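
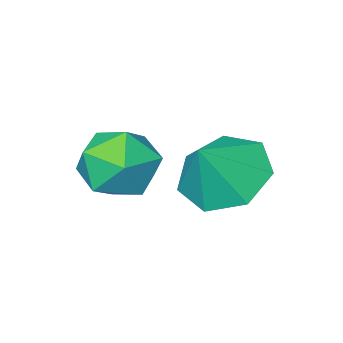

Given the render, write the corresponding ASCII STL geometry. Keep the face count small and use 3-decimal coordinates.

solid 
facet normal -0.598 -0.155 -0.786
outer loop
vertex -0.572 0.464 2.501
vertex -1.324 0.068 3.151
vertex -1.177 1.081 2.84
endloop
endfacet
facet normal 0.729 0.681 0.062
outer loop
vertex -0.572 0.464 2.501
vertex -1.177 1.081 2.84
vertex -0.536 0.272 4.189
endloop
endfacet
facet normal -0.597 -0.155 -0.787
outer loop
vertex -1.177 1.081 2.84
vertex -1.324 0.068 3.151
vertex -1.893 0.936 3.412
endloop
endfacet
facet normal 0.176 0.879 0.443
outer loop
vertex -1.177 1.081 2.84
vertex -1.893 0.936 3.412
vertex -0.536 0.272 4.189
endloop
endfacet
facet normal -0.597 -0.155 -0.787
outer loop
vertex -1.893 0.936 3.412
vertex -1.324 0.068 3.151
vertex -2.181 0.137 3.788
endloop
endfacet
facet normal -0.245 0.484 0.840
outer loop
vertex -1.893 0.936 3.412
vertex -2.181 0.137 3.788
vertex -0.536 0.272 4.189
endloop
endfacet
facet normal -0.597 -0.154 -0.787
outer loop
vertex -2.181 0.137 3.788
vertex -1.324 0.068 3.151
vertex -1.824 -0.714 3.683
endloop
endfacet
facet normal -0.215 -0.208 0.954
outer loop
vertex -2.181 0.137 3.788
vertex -1.824 -0.714 3.683
vertex -0.536 0.272 4.189
endloop
endfacet
facet normal -0.597 -0.154 -0.787
outer loop
vertex -1.824 -0.714 3.683
vertex -1.324 0.068 3.151
vertex -1.091 -0.976 3.178
endloop
endfacet
facet normal 0.241 -0.673 0.699
outer loop
vertex -1.824 -0.714 3.683
vertex -1.091 -0.976 3.178
vertex -0.536 0.272 4.189
endloop
endfacet
facet normal -0.597 -0.154 -0.787
outer loop
vertex -1.091 -0.976 3.178
vertex -1.324 0.068 3.151
vertex -0.533 -0.451 2.652
endloop
endfacet
facet normal 0.782 -0.564 0.267
outer loop
vertex -1.091 -0.976 3.178
vertex -0.533 -0.451 2.652
vertex -0.536 0.272 4.189
endloop
endfacet
facet normal -0.598 -0.155 -0.786
outer loop
vertex -0.533 -0.451 2.652
vertex -1.324 0.068 3.151
vertex -0.572 0.464 2.501
endloop
endfacet
facet normal 0.999 0.040 -0.017
outer loop
vertex -0.533 -0.451 2.652
vertex -0.572 0.464 2.501
vertex -0.536 0.272 4.189
endloop
endfacet
facet normal 0.447 0.352 0.822
outer loop
vertex 0.699 -0.436 3.713
vertex 0.236 -1.118 4.257
vertex 1.119 -1.318 3.862
endloop
endfacet
facet normal 0.858 0.450 0.247
outer loop
vertex 0.699 -0.436 3.713
vertex 1.119 -1.318 3.862
vertex 1.155 -0.897 2.968
endloop
endfacet
facet normal 0.490 0.843 -0.222
outer loop
vertex 0.699 -0.436 3.713
vertex 1.155 -0.897 2.968
vertex 0.294 -0.438 2.811
endloop
endfacet
facet normal -0.148 0.987 0.064
outer loop
vertex 0.699 -0.436 3.713
vertex 0.294 -0.438 2.811
vertex -0.274 -0.575 3.608
endloop
endfacet
facet normal -0.174 0.684 0.709
outer loop
vertex 0.699 -0.436 3.713
vertex -0.274 -0.575 3.608
vertex 0.236 -1.118 4.257
endloop
endfacet
facet normal 0.981 -0.188 -0.049
outer loop
vertex 1.155 -0.897 2.968
vertex 1.119 -1.318 3.862
vertex 0.974 -1.865 3.052
endloop
endfacet
facet normal 0.316 -0.347 0.883
outer loop
vertex 1.119 -1.318 3.862
vertex 0.236 -1.118 4.257
vertex 0.406 -2.002 3.849
endloop
endfacet
facet normal -0.689 0.190 0.700
outer loop
vertex 0.236 -1.118 4.257
vertex -0.274 -0.575 3.608
vertex -0.455 -1.543 3.692
endloop
endfacet
facet normal -0.647 0.681 -0.344
outer loop
vertex -0.274 -0.575 3.608
vertex 0.294 -0.438 2.811
vertex -0.419 -1.122 2.798
endloop
endfacet
facet normal 0.385 0.447 -0.807
outer loop
vertex 0.294 -0.438 2.811
vertex 1.155 -0.897 2.968
vertex 0.464 -1.322 2.403
endloop
endfacet
facet normal 0.148 -0.987 -0.064
outer loop
vertex 0.001 -2.004 2.947
vertex 0.974 -1.865 3.052
vertex 0.406 -2.002 3.849
endloop
endfacet
facet normal -0.490 -0.843 0.222
outer loop
vertex 0.001 -2.004 2.947
vertex 0.406 -2.002 3.849
vertex -0.455 -1.543 3.692
endloop
endfacet
facet normal -0.858 -0.450 -0.247
outer loop
vertex 0.001 -2.004 2.947
vertex -0.455 -1.543 3.692
vertex -0.419 -1.122 2.798
endloop
endfacet
facet normal -0.447 -0.352 -0.822
outer loop
vertex 0.001 -2.004 2.947
vertex -0.419 -1.122 2.798
vertex 0.464 -1.322 2.403
endloop
endfacet
facet normal 0.174 -0.684 -0.709
outer loop
vertex 0.001 -2.004 2.947
vertex 0.464 -1.322 2.403
vertex 0.974 -1.865 3.052
endloop
endfacet
facet normal 0.647 -0.681 0.344
outer loop
vertex 0.406 -2.002 3.849
vertex 0.974 -1.865 3.052
vertex 1.119 -1.318 3.862
endloop
endfacet
facet normal -0.385 -0.447 0.807
outer loop
vertex -0.455 -1.543 3.692
vertex 0.406 -2.002 3.849
vertex 0.236 -1.118 4.257
endloop
endfacet
facet normal -0.981 0.188 0.049
outer loop
vertex -0.419 -1.122 2.798
vertex -0.455 -1.543 3.692
vertex -0.274 -0.575 3.608
endloop
endfacet
facet normal -0.316 0.347 -0.883
outer loop
vertex 0.464 -1.322 2.403
vertex -0.419 -1.122 2.798
vertex 0.294 -0.438 2.811
endloop
endfacet
facet normal 0.689 -0.190 -0.700
outer loop
vertex 0.974 -1.865 3.052
vertex 0.464 -1.322 2.403
vertex 1.155 -0.897 2.968
endloop
endfacet

endsolid


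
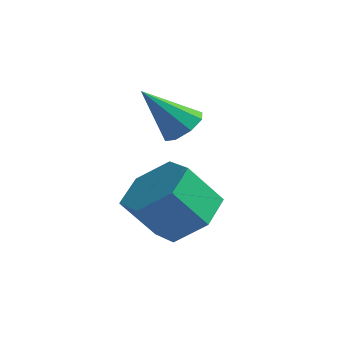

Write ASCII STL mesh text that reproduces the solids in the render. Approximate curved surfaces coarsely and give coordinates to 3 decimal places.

solid 
facet normal 0.567 0.313 -0.761
outer loop
vertex 0.207 1.117 -1.364
vertex -0.236 1.127 -1.69
vertex 0.011 1.489 -1.357
endloop
endfacet
facet normal 0.444 0.217 0.869
outer loop
vertex 0.207 1.117 -1.364
vertex 0.011 1.489 -1.357
vertex -1.024 0.693 -0.63
endloop
endfacet
facet normal 0.569 0.311 -0.761
outer loop
vertex 0.011 1.489 -1.357
vertex -0.236 1.127 -1.69
vertex -0.329 1.649 -1.546
endloop
endfacet
facet normal -0.055 0.711 0.701
outer loop
vertex 0.011 1.489 -1.357
vertex -0.329 1.649 -1.546
vertex -1.024 0.693 -0.63
endloop
endfacet
facet normal 0.567 0.311 -0.763
outer loop
vertex -0.329 1.649 -1.546
vertex -0.236 1.127 -1.69
vertex -0.615 1.503 -1.818
endloop
endfacet
facet normal -0.632 0.724 0.276
outer loop
vertex -0.329 1.649 -1.546
vertex -0.615 1.503 -1.818
vertex -1.024 0.693 -0.63
endloop
endfacet
facet normal 0.567 0.311 -0.763
outer loop
vertex -0.615 1.503 -1.818
vertex -0.236 1.127 -1.69
vertex -0.679 1.137 -2.015
endloop
endfacet
facet normal -0.955 0.252 -0.157
outer loop
vertex -0.615 1.503 -1.818
vertex -0.679 1.137 -2.015
vertex -1.024 0.693 -0.63
endloop
endfacet
facet normal 0.566 0.314 -0.762
outer loop
vertex -0.679 1.137 -2.015
vertex -0.236 1.127 -1.69
vertex -0.482 0.765 -2.022
endloop
endfacet
facet normal -0.832 -0.434 -0.346
outer loop
vertex -0.679 1.137 -2.015
vertex -0.482 0.765 -2.022
vertex -1.024 0.693 -0.63
endloop
endfacet
facet normal 0.569 0.312 -0.761
outer loop
vertex -0.482 0.765 -2.022
vertex -0.236 1.127 -1.69
vertex -0.142 0.604 -1.834
endloop
endfacet
facet normal -0.338 -0.924 -0.179
outer loop
vertex -0.482 0.765 -2.022
vertex -0.142 0.604 -1.834
vertex -1.024 0.693 -0.63
endloop
endfacet
facet normal 0.568 0.312 -0.762
outer loop
vertex -0.142 0.604 -1.834
vertex -0.236 1.127 -1.69
vertex 0.144 0.75 -1.561
endloop
endfacet
facet normal 0.243 -0.938 0.247
outer loop
vertex -0.142 0.604 -1.834
vertex 0.144 0.75 -1.561
vertex -1.024 0.693 -0.63
endloop
endfacet
facet normal 0.568 0.312 -0.762
outer loop
vertex 0.144 0.75 -1.561
vertex -0.236 1.127 -1.69
vertex 0.207 1.117 -1.364
endloop
endfacet
facet normal 0.566 -0.463 0.682
outer loop
vertex 0.144 0.75 -1.561
vertex 0.207 1.117 -1.364
vertex -1.024 0.693 -0.63
endloop
endfacet
facet normal 0.481 0.369 -0.795
outer loop
vertex 1.516 -1.042 -3.147
vertex 0.821 -0.557 -3.342
vertex 1.44 -0.239 -2.82
endloop
endfacet
facet normal 0.873 -0.111 0.475
outer loop
vertex 1.516 -1.042 -3.147
vertex 1.44 -0.239 -2.82
vertex 0.935 -1.488 -2.183
endloop
endfacet
facet normal 0.873 -0.110 0.475
outer loop
vertex 0.935 -1.488 -2.183
vertex 1.44 -0.239 -2.82
vertex 0.859 -0.685 -1.857
endloop
endfacet
facet normal -0.480 -0.369 0.796
outer loop
vertex 0.935 -1.488 -2.183
vertex 0.859 -0.685 -1.857
vertex 0.239 -1.003 -2.378
endloop
endfacet
facet normal 0.481 0.369 -0.795
outer loop
vertex 1.44 -0.239 -2.82
vertex 0.821 -0.557 -3.342
vertex 0.745 0.246 -3.015
endloop
endfacet
facet normal 0.361 0.744 0.562
outer loop
vertex 1.44 -0.239 -2.82
vertex 0.745 0.246 -3.015
vertex 0.859 -0.685 -1.857
endloop
endfacet
facet normal 0.361 0.744 0.562
outer loop
vertex 0.859 -0.685 -1.857
vertex 0.745 0.246 -3.015
vertex 0.164 -0.2 -2.052
endloop
endfacet
facet normal -0.480 -0.368 0.796
outer loop
vertex 0.859 -0.685 -1.857
vertex 0.164 -0.2 -2.052
vertex 0.239 -1.003 -2.378
endloop
endfacet
facet normal 0.480 0.369 -0.796
outer loop
vertex 0.745 0.246 -3.015
vertex 0.821 -0.557 -3.342
vertex 0.125 -0.072 -3.537
endloop
endfacet
facet normal -0.512 0.855 0.087
outer loop
vertex 0.745 0.246 -3.015
vertex 0.125 -0.072 -3.537
vertex 0.164 -0.2 -2.052
endloop
endfacet
facet normal -0.512 0.855 0.087
outer loop
vertex 0.164 -0.2 -2.052
vertex 0.125 -0.072 -3.537
vertex -0.456 -0.518 -2.573
endloop
endfacet
facet normal -0.480 -0.368 0.796
outer loop
vertex 0.164 -0.2 -2.052
vertex -0.456 -0.518 -2.573
vertex 0.239 -1.003 -2.378
endloop
endfacet
facet normal 0.480 0.369 -0.796
outer loop
vertex 0.125 -0.072 -3.537
vertex 0.821 -0.557 -3.342
vertex 0.201 -0.875 -3.863
endloop
endfacet
facet normal -0.873 0.110 -0.475
outer loop
vertex 0.125 -0.072 -3.537
vertex 0.201 -0.875 -3.863
vertex -0.456 -0.518 -2.573
endloop
endfacet
facet normal -0.873 0.111 -0.475
outer loop
vertex -0.456 -0.518 -2.573
vertex 0.201 -0.875 -3.863
vertex -0.38 -1.321 -2.9
endloop
endfacet
facet normal -0.481 -0.369 0.795
outer loop
vertex -0.456 -0.518 -2.573
vertex -0.38 -1.321 -2.9
vertex 0.239 -1.003 -2.378
endloop
endfacet
facet normal 0.480 0.368 -0.796
outer loop
vertex 0.201 -0.875 -3.863
vertex 0.821 -0.557 -3.342
vertex 0.896 -1.36 -3.668
endloop
endfacet
facet normal -0.361 -0.744 -0.562
outer loop
vertex 0.201 -0.875 -3.863
vertex 0.896 -1.36 -3.668
vertex -0.38 -1.321 -2.9
endloop
endfacet
facet normal -0.361 -0.744 -0.562
outer loop
vertex -0.38 -1.321 -2.9
vertex 0.896 -1.36 -3.668
vertex 0.315 -1.806 -2.705
endloop
endfacet
facet normal -0.481 -0.369 0.795
outer loop
vertex -0.38 -1.321 -2.9
vertex 0.315 -1.806 -2.705
vertex 0.239 -1.003 -2.378
endloop
endfacet
facet normal 0.480 0.368 -0.796
outer loop
vertex 0.896 -1.36 -3.668
vertex 0.821 -0.557 -3.342
vertex 1.516 -1.042 -3.147
endloop
endfacet
facet normal 0.512 -0.855 -0.087
outer loop
vertex 0.896 -1.36 -3.668
vertex 1.516 -1.042 -3.147
vertex 0.315 -1.806 -2.705
endloop
endfacet
facet normal 0.512 -0.855 -0.087
outer loop
vertex 0.315 -1.806 -2.705
vertex 1.516 -1.042 -3.147
vertex 0.935 -1.488 -2.183
endloop
endfacet
facet normal -0.480 -0.369 0.796
outer loop
vertex 0.315 -1.806 -2.705
vertex 0.935 -1.488 -2.183
vertex 0.239 -1.003 -2.378
endloop
endfacet

endsolid


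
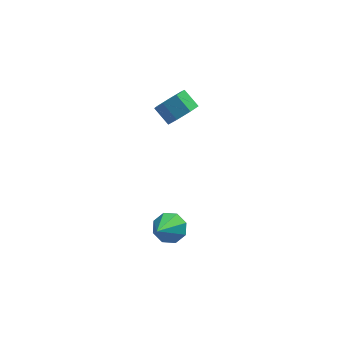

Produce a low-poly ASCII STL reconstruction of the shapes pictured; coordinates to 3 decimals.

solid 
facet normal 0.576 -0.542 -0.612
outer loop
vertex -1.647 2.96 0.967
vertex -2.325 2.783 0.486
vertex -1.783 3.435 0.419
endloop
endfacet
facet normal 0.796 0.541 0.271
outer loop
vertex -1.647 2.96 0.967
vertex -1.783 3.435 0.419
vertex -2.258 3.534 1.616
endloop
endfacet
facet normal 0.796 0.541 0.271
outer loop
vertex -2.258 3.534 1.616
vertex -1.783 3.435 0.419
vertex -2.394 4.009 1.068
endloop
endfacet
facet normal -0.577 0.541 0.612
outer loop
vertex -2.258 3.534 1.616
vertex -2.394 4.009 1.068
vertex -2.935 3.357 1.134
endloop
endfacet
facet normal 0.577 -0.542 -0.611
outer loop
vertex -1.783 3.435 0.419
vertex -2.325 2.783 0.486
vertex -2.327 3.418 -0.079
endloop
endfacet
facet normal 0.351 0.840 -0.413
outer loop
vertex -1.783 3.435 0.419
vertex -2.327 3.418 -0.079
vertex -2.394 4.009 1.068
endloop
endfacet
facet normal 0.351 0.840 -0.413
outer loop
vertex -2.394 4.009 1.068
vertex -2.327 3.418 -0.079
vertex -2.938 3.992 0.57
endloop
endfacet
facet normal -0.577 0.541 0.612
outer loop
vertex -2.394 4.009 1.068
vertex -2.938 3.992 0.57
vertex -2.935 3.357 1.134
endloop
endfacet
facet normal 0.577 -0.542 -0.611
outer loop
vertex -2.327 3.418 -0.079
vertex -2.325 2.783 0.486
vertex -2.869 2.923 -0.152
endloop
endfacet
facet normal -0.357 0.507 -0.785
outer loop
vertex -2.327 3.418 -0.079
vertex -2.869 2.923 -0.152
vertex -2.938 3.992 0.57
endloop
endfacet
facet normal -0.356 0.507 -0.785
outer loop
vertex -2.938 3.992 0.57
vertex -2.869 2.923 -0.152
vertex -3.48 3.498 0.497
endloop
endfacet
facet normal -0.576 0.541 0.613
outer loop
vertex -2.938 3.992 0.57
vertex -3.48 3.498 0.497
vertex -2.935 3.357 1.134
endloop
endfacet
facet normal 0.577 -0.542 -0.611
outer loop
vertex -2.869 2.923 -0.152
vertex -2.325 2.783 0.486
vertex -3.001 2.323 0.256
endloop
endfacet
facet normal -0.798 -0.209 -0.566
outer loop
vertex -2.869 2.923 -0.152
vertex -3.001 2.323 0.256
vertex -3.48 3.498 0.497
endloop
endfacet
facet normal -0.797 -0.209 -0.567
outer loop
vertex -3.48 3.498 0.497
vertex -3.001 2.323 0.256
vertex -3.612 2.897 0.904
endloop
endfacet
facet normal -0.576 0.541 0.613
outer loop
vertex -3.48 3.498 0.497
vertex -3.612 2.897 0.904
vertex -2.935 3.357 1.134
endloop
endfacet
facet normal 0.577 -0.541 -0.612
outer loop
vertex -3.001 2.323 0.256
vertex -2.325 2.783 0.486
vertex -2.624 2.069 0.836
endloop
endfacet
facet normal -0.637 -0.767 0.078
outer loop
vertex -3.001 2.323 0.256
vertex -2.624 2.069 0.836
vertex -3.612 2.897 0.904
endloop
endfacet
facet normal -0.637 -0.767 0.078
outer loop
vertex -3.612 2.897 0.904
vertex -2.624 2.069 0.836
vertex -3.235 2.643 1.485
endloop
endfacet
facet normal -0.576 0.543 0.611
outer loop
vertex -3.612 2.897 0.904
vertex -3.235 2.643 1.485
vertex -2.935 3.357 1.134
endloop
endfacet
facet normal 0.576 -0.541 -0.612
outer loop
vertex -2.624 2.069 0.836
vertex -2.325 2.783 0.486
vertex -2.021 2.352 1.153
endloop
endfacet
facet normal 0.002 -0.748 0.664
outer loop
vertex -2.624 2.069 0.836
vertex -2.021 2.352 1.153
vertex -3.235 2.643 1.485
endloop
endfacet
facet normal 0.003 -0.747 0.664
outer loop
vertex -3.235 2.643 1.485
vertex -2.021 2.352 1.153
vertex -2.632 2.926 1.801
endloop
endfacet
facet normal -0.575 0.543 0.612
outer loop
vertex -3.235 2.643 1.485
vertex -2.632 2.926 1.801
vertex -2.935 3.357 1.134
endloop
endfacet
facet normal 0.576 -0.542 -0.612
outer loop
vertex -2.021 2.352 1.153
vertex -2.325 2.783 0.486
vertex -1.647 2.96 0.967
endloop
endfacet
facet normal 0.641 -0.165 0.750
outer loop
vertex -2.021 2.352 1.153
vertex -1.647 2.96 0.967
vertex -2.632 2.926 1.801
endloop
endfacet
facet normal 0.641 -0.166 0.750
outer loop
vertex -2.632 2.926 1.801
vertex -1.647 2.96 0.967
vertex -2.258 3.534 1.616
endloop
endfacet
facet normal -0.577 0.541 0.612
outer loop
vertex -2.632 2.926 1.801
vertex -2.258 3.534 1.616
vertex -2.935 3.357 1.134
endloop
endfacet
facet normal 0.290 0.710 -0.642
outer loop
vertex -2.287 -1.946 -2.649
vertex -3.01 -1.96 -2.991
vertex -2.677 -1.552 -2.389
endloop
endfacet
facet normal 0.564 0.014 0.826
outer loop
vertex -2.287 -1.946 -2.649
vertex -2.677 -1.552 -2.389
vertex -3.57 -3.34 -1.749
endloop
endfacet
facet normal 0.288 0.711 -0.641
outer loop
vertex -2.677 -1.552 -2.389
vertex -3.01 -1.96 -2.991
vertex -3.262 -1.398 -2.481
endloop
endfacet
facet normal -0.052 0.359 0.932
outer loop
vertex -2.677 -1.552 -2.389
vertex -3.262 -1.398 -2.481
vertex -3.57 -3.34 -1.749
endloop
endfacet
facet normal 0.289 0.711 -0.641
outer loop
vertex -3.262 -1.398 -2.481
vertex -3.01 -1.96 -2.991
vertex -3.7 -1.573 -2.873
endloop
endfacet
facet normal -0.699 0.347 0.626
outer loop
vertex -3.262 -1.398 -2.481
vertex -3.7 -1.573 -2.873
vertex -3.57 -3.34 -1.749
endloop
endfacet
facet normal 0.290 0.712 -0.640
outer loop
vertex -3.7 -1.573 -2.873
vertex -3.01 -1.96 -2.991
vertex -3.733 -1.974 -3.334
endloop
endfacet
facet normal -0.996 -0.018 0.087
outer loop
vertex -3.7 -1.573 -2.873
vertex -3.733 -1.974 -3.334
vertex -3.57 -3.34 -1.749
endloop
endfacet
facet normal 0.290 0.711 -0.641
outer loop
vertex -3.733 -1.974 -3.334
vertex -3.01 -1.96 -2.991
vertex -3.342 -2.368 -3.594
endloop
endfacet
facet normal -0.770 -0.520 -0.369
outer loop
vertex -3.733 -1.974 -3.334
vertex -3.342 -2.368 -3.594
vertex -3.57 -3.34 -1.749
endloop
endfacet
facet normal 0.288 0.712 -0.640
outer loop
vertex -3.342 -2.368 -3.594
vertex -3.01 -1.96 -2.991
vertex -2.757 -2.522 -3.502
endloop
endfacet
facet normal -0.153 -0.866 -0.475
outer loop
vertex -3.342 -2.368 -3.594
vertex -2.757 -2.522 -3.502
vertex -3.57 -3.34 -1.749
endloop
endfacet
facet normal 0.289 0.712 -0.640
outer loop
vertex -2.757 -2.522 -3.502
vertex -3.01 -1.96 -2.991
vertex -2.32 -2.347 -3.11
endloop
endfacet
facet normal 0.493 -0.853 -0.169
outer loop
vertex -2.757 -2.522 -3.502
vertex -2.32 -2.347 -3.11
vertex -3.57 -3.34 -1.749
endloop
endfacet
facet normal 0.289 0.712 -0.640
outer loop
vertex -2.32 -2.347 -3.11
vertex -3.01 -1.96 -2.991
vertex -2.287 -1.946 -2.649
endloop
endfacet
facet normal 0.790 -0.489 0.369
outer loop
vertex -2.32 -2.347 -3.11
vertex -2.287 -1.946 -2.649
vertex -3.57 -3.34 -1.749
endloop
endfacet

endsolid


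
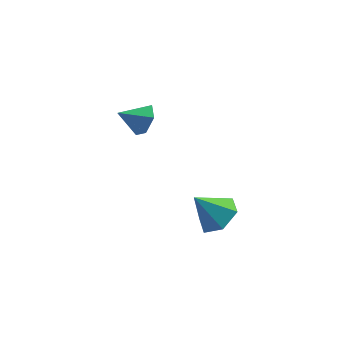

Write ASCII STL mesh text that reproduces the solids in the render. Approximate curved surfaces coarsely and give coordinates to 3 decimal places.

solid 
facet normal 0.837 0.190 -0.513
outer loop
vertex -1.826 -0.022 -1.765
vertex -2.186 0.331 -2.222
vertex -1.925 0.646 -1.679
endloop
endfacet
facet normal 0.055 -0.120 0.991
outer loop
vertex -1.826 -0.022 -1.765
vertex -1.925 0.646 -1.679
vertex -3.074 0.129 -1.678
endloop
endfacet
facet normal 0.837 0.190 -0.513
outer loop
vertex -1.925 0.646 -1.679
vertex -2.186 0.331 -2.222
vertex -2.285 0.998 -2.136
endloop
endfacet
facet normal -0.286 0.637 0.716
outer loop
vertex -1.925 0.646 -1.679
vertex -2.285 0.998 -2.136
vertex -3.074 0.129 -1.678
endloop
endfacet
facet normal 0.837 0.190 -0.513
outer loop
vertex -2.285 0.998 -2.136
vertex -2.186 0.331 -2.222
vertex -2.546 0.683 -2.679
endloop
endfacet
facet normal -0.747 0.664 -0.026
outer loop
vertex -2.285 0.998 -2.136
vertex -2.546 0.683 -2.679
vertex -3.074 0.129 -1.678
endloop
endfacet
facet normal 0.837 0.190 -0.513
outer loop
vertex -2.546 0.683 -2.679
vertex -2.186 0.331 -2.222
vertex -2.447 0.016 -2.765
endloop
endfacet
facet normal -0.867 -0.065 -0.494
outer loop
vertex -2.546 0.683 -2.679
vertex -2.447 0.016 -2.765
vertex -3.074 0.129 -1.678
endloop
endfacet
facet normal 0.838 0.189 -0.512
outer loop
vertex -2.447 0.016 -2.765
vertex -2.186 0.331 -2.222
vertex -2.088 -0.337 -2.308
endloop
endfacet
facet normal -0.528 -0.821 -0.219
outer loop
vertex -2.447 0.016 -2.765
vertex -2.088 -0.337 -2.308
vertex -3.074 0.129 -1.678
endloop
endfacet
facet normal 0.837 0.189 -0.513
outer loop
vertex -2.088 -0.337 -2.308
vertex -2.186 0.331 -2.222
vertex -1.826 -0.022 -1.765
endloop
endfacet
facet normal -0.066 -0.849 0.524
outer loop
vertex -2.088 -0.337 -2.308
vertex -1.826 -0.022 -1.765
vertex -3.074 0.129 -1.678
endloop
endfacet
facet normal 0.617 0.047 -0.786
outer loop
vertex 0.882 -3.253 -2.988
vertex 0.428 -3.8 -3.377
vertex 0.267 -3.01 -3.456
endloop
endfacet
facet normal -0.111 0.815 0.569
outer loop
vertex 0.882 -3.253 -2.988
vertex 0.267 -3.01 -3.456
vertex -0.368 -3.86 -2.363
endloop
endfacet
facet normal 0.617 0.047 -0.786
outer loop
vertex 0.267 -3.01 -3.456
vertex 0.428 -3.8 -3.377
vertex -0.187 -3.557 -3.845
endloop
endfacet
facet normal -0.780 0.625 0.032
outer loop
vertex 0.267 -3.01 -3.456
vertex -0.187 -3.557 -3.845
vertex -0.368 -3.86 -2.363
endloop
endfacet
facet normal 0.617 0.047 -0.786
outer loop
vertex -0.187 -3.557 -3.845
vertex 0.428 -3.8 -3.377
vertex -0.026 -4.346 -3.766
endloop
endfacet
facet normal -0.964 -0.213 -0.161
outer loop
vertex -0.187 -3.557 -3.845
vertex -0.026 -4.346 -3.766
vertex -0.368 -3.86 -2.363
endloop
endfacet
facet normal 0.617 0.046 -0.785
outer loop
vertex -0.026 -4.346 -3.766
vertex 0.428 -3.8 -3.377
vertex 0.589 -4.59 -3.297
endloop
endfacet
facet normal -0.479 -0.859 0.181
outer loop
vertex -0.026 -4.346 -3.766
vertex 0.589 -4.59 -3.297
vertex -0.368 -3.86 -2.363
endloop
endfacet
facet normal 0.617 0.046 -0.785
outer loop
vertex 0.589 -4.59 -3.297
vertex 0.428 -3.8 -3.377
vertex 1.043 -4.043 -2.908
endloop
endfacet
facet normal 0.191 -0.669 0.718
outer loop
vertex 0.589 -4.59 -3.297
vertex 1.043 -4.043 -2.908
vertex -0.368 -3.86 -2.363
endloop
endfacet
facet normal 0.617 0.046 -0.785
outer loop
vertex 1.043 -4.043 -2.908
vertex 0.428 -3.8 -3.377
vertex 0.882 -3.253 -2.988
endloop
endfacet
facet normal 0.374 0.169 0.912
outer loop
vertex 1.043 -4.043 -2.908
vertex 0.882 -3.253 -2.988
vertex -0.368 -3.86 -2.363
endloop
endfacet

endsolid


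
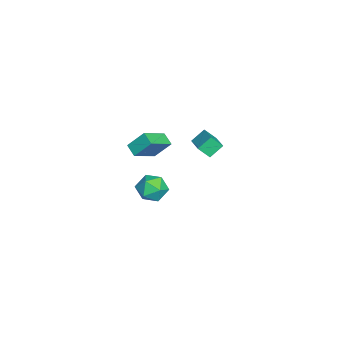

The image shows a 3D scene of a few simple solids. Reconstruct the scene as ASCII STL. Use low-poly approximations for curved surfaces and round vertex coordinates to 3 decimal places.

solid 
facet normal -0.721 -0.532 0.444
outer loop
vertex 4.011 -1.263 3.399
vertex 3.981 -0.362 4.43
vertex 2.793 -0.325 2.543
endloop
endfacet
facet normal 0.022 -0.658 -0.753
outer loop
vertex 3.399 0.122 2.17
vertex 4.011 -1.263 3.399
vertex 2.793 -0.325 2.543
endloop
endfacet
facet normal -0.722 -0.531 0.444
outer loop
vertex 2.793 -0.325 2.543
vertex 3.981 -0.362 4.43
vertex 2.763 0.577 3.574
endloop
endfacet
facet normal -0.692 0.533 -0.486
outer loop
vertex 2.763 0.577 3.574
vertex 3.399 0.122 2.17
vertex 2.793 -0.325 2.543
endloop
endfacet
facet normal 0.692 -0.533 0.486
outer loop
vertex 4.011 -1.263 3.399
vertex 4.587 0.085 4.057
vertex 3.981 -0.362 4.43
endloop
endfacet
facet normal 0.021 -0.658 -0.752
outer loop
vertex 4.617 -0.817 3.026
vertex 4.011 -1.263 3.399
vertex 3.399 0.122 2.17
endloop
endfacet
facet normal 0.692 -0.533 0.487
outer loop
vertex 4.617 -0.817 3.026
vertex 4.587 0.085 4.057
vertex 4.011 -1.263 3.399
endloop
endfacet
facet normal -0.022 0.658 0.753
outer loop
vertex 3.981 -0.362 4.43
vertex 4.587 0.085 4.057
vertex 2.763 0.577 3.574
endloop
endfacet
facet normal -0.692 0.533 -0.486
outer loop
vertex 3.369 1.023 3.201
vertex 3.399 0.122 2.17
vertex 2.763 0.577 3.574
endloop
endfacet
facet normal -0.022 0.658 0.752
outer loop
vertex 2.763 0.577 3.574
vertex 4.587 0.085 4.057
vertex 3.369 1.023 3.201
endloop
endfacet
facet normal 0.722 0.532 -0.444
outer loop
vertex 3.369 1.023 3.201
vertex 4.617 -0.817 3.026
vertex 3.399 0.122 2.17
endloop
endfacet
facet normal 0.721 0.532 -0.444
outer loop
vertex 4.587 0.085 4.057
vertex 4.617 -0.817 3.026
vertex 3.369 1.023 3.201
endloop
endfacet
facet normal -0.419 0.642 0.642
outer loop
vertex 0.488 2.521 2.383
vertex 1.849 3.006 2.787
vertex 0.455 3.182 1.701
endloop
endfacet
facet normal -0.907 -0.323 -0.269
outer loop
vertex 0.891 2.514 1.033
vertex 0.488 2.521 2.383
vertex 0.455 3.182 1.701
endloop
endfacet
facet normal -0.419 0.642 0.642
outer loop
vertex 0.455 3.182 1.701
vertex 1.849 3.006 2.787
vertex 1.816 3.667 2.105
endloop
endfacet
facet normal -0.035 0.695 -0.718
outer loop
vertex 1.816 3.667 2.105
vertex 0.891 2.514 1.033
vertex 0.455 3.182 1.701
endloop
endfacet
facet normal 0.035 -0.695 0.718
outer loop
vertex 0.488 2.521 2.383
vertex 2.285 2.338 2.119
vertex 1.849 3.006 2.787
endloop
endfacet
facet normal -0.907 -0.323 -0.269
outer loop
vertex 0.924 1.853 1.715
vertex 0.488 2.521 2.383
vertex 0.891 2.514 1.033
endloop
endfacet
facet normal 0.035 -0.695 0.718
outer loop
vertex 0.924 1.853 1.715
vertex 2.285 2.338 2.119
vertex 0.488 2.521 2.383
endloop
endfacet
facet normal 0.907 0.323 0.269
outer loop
vertex 1.849 3.006 2.787
vertex 2.285 2.338 2.119
vertex 1.816 3.667 2.105
endloop
endfacet
facet normal -0.035 0.695 -0.718
outer loop
vertex 2.252 2.999 1.437
vertex 0.891 2.514 1.033
vertex 1.816 3.667 2.105
endloop
endfacet
facet normal 0.907 0.323 0.269
outer loop
vertex 1.816 3.667 2.105
vertex 2.285 2.338 2.119
vertex 2.252 2.999 1.437
endloop
endfacet
facet normal 0.419 -0.642 -0.642
outer loop
vertex 2.252 2.999 1.437
vertex 0.924 1.853 1.715
vertex 0.891 2.514 1.033
endloop
endfacet
facet normal 0.419 -0.642 -0.642
outer loop
vertex 2.285 2.338 2.119
vertex 0.924 1.853 1.715
vertex 2.252 2.999 1.437
endloop
endfacet
facet normal 0.166 0.870 0.465
outer loop
vertex -0.99 0.42 -4.042
vertex -1.154 -0.04 -3.123
vertex -0.195 -0.008 -3.525
endloop
endfacet
facet normal 0.539 0.830 -0.141
outer loop
vertex -0.99 0.42 -4.042
vertex -0.195 -0.008 -3.525
vertex -0.273 -0.133 -4.556
endloop
endfacet
facet normal 0.079 0.732 -0.677
outer loop
vertex -0.99 0.42 -4.042
vertex -0.273 -0.133 -4.556
vertex -1.281 -0.242 -4.791
endloop
endfacet
facet normal -0.579 0.709 -0.402
outer loop
vertex -0.99 0.42 -4.042
vertex -1.281 -0.242 -4.791
vertex -1.826 -0.185 -3.906
endloop
endfacet
facet normal -0.526 0.795 0.304
outer loop
vertex -0.99 0.42 -4.042
vertex -1.826 -0.185 -3.906
vertex -1.154 -0.04 -3.123
endloop
endfacet
facet normal 0.961 0.256 -0.104
outer loop
vertex -0.273 -0.133 -4.556
vertex -0.195 -0.008 -3.525
vertex 0.006 -0.935 -3.954
endloop
endfacet
facet normal 0.357 0.319 0.878
outer loop
vertex -0.195 -0.008 -3.525
vertex -1.154 -0.04 -3.123
vertex -0.539 -0.878 -3.069
endloop
endfacet
facet normal -0.762 0.198 0.617
outer loop
vertex -1.154 -0.04 -3.123
vertex -1.826 -0.185 -3.906
vertex -1.547 -0.987 -3.304
endloop
endfacet
facet normal -0.848 0.060 -0.526
outer loop
vertex -1.826 -0.185 -3.906
vertex -1.281 -0.242 -4.791
vertex -1.625 -1.112 -4.335
endloop
endfacet
facet normal 0.216 0.096 -0.972
outer loop
vertex -1.281 -0.242 -4.791
vertex -0.273 -0.133 -4.556
vertex -0.666 -1.08 -4.737
endloop
endfacet
facet normal 0.579 -0.709 0.402
outer loop
vertex -0.83 -1.54 -3.818
vertex 0.006 -0.935 -3.954
vertex -0.539 -0.878 -3.069
endloop
endfacet
facet normal -0.079 -0.732 0.677
outer loop
vertex -0.83 -1.54 -3.818
vertex -0.539 -0.878 -3.069
vertex -1.547 -0.987 -3.304
endloop
endfacet
facet normal -0.539 -0.830 0.141
outer loop
vertex -0.83 -1.54 -3.818
vertex -1.547 -0.987 -3.304
vertex -1.625 -1.112 -4.335
endloop
endfacet
facet normal -0.166 -0.870 -0.465
outer loop
vertex -0.83 -1.54 -3.818
vertex -1.625 -1.112 -4.335
vertex -0.666 -1.08 -4.737
endloop
endfacet
facet normal 0.526 -0.795 -0.304
outer loop
vertex -0.83 -1.54 -3.818
vertex -0.666 -1.08 -4.737
vertex 0.006 -0.935 -3.954
endloop
endfacet
facet normal 0.848 -0.060 0.526
outer loop
vertex -0.539 -0.878 -3.069
vertex 0.006 -0.935 -3.954
vertex -0.195 -0.008 -3.525
endloop
endfacet
facet normal -0.216 -0.096 0.972
outer loop
vertex -1.547 -0.987 -3.304
vertex -0.539 -0.878 -3.069
vertex -1.154 -0.04 -3.123
endloop
endfacet
facet normal -0.961 -0.256 0.104
outer loop
vertex -1.625 -1.112 -4.335
vertex -1.547 -0.987 -3.304
vertex -1.826 -0.185 -3.906
endloop
endfacet
facet normal -0.357 -0.319 -0.878
outer loop
vertex -0.666 -1.08 -4.737
vertex -1.625 -1.112 -4.335
vertex -1.281 -0.242 -4.791
endloop
endfacet
facet normal 0.762 -0.198 -0.617
outer loop
vertex 0.006 -0.935 -3.954
vertex -0.666 -1.08 -4.737
vertex -0.273 -0.133 -4.556
endloop
endfacet

endsolid


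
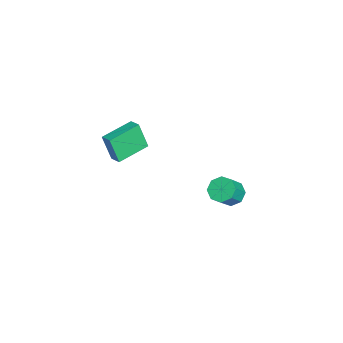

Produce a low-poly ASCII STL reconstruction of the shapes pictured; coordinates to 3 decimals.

solid 
facet normal -0.575 0.346 -0.741
outer loop
vertex -3.31 3.903 -4.772
vertex -3.963 3.259 -4.566
vertex -3.788 4.14 -4.29
endloop
endfacet
facet normal 0.477 0.878 0.041
outer loop
vertex -3.31 3.903 -4.772
vertex -3.788 4.14 -4.29
vertex -2.383 3.344 -3.58
endloop
endfacet
facet normal 0.477 0.878 0.040
outer loop
vertex -2.383 3.344 -3.58
vertex -3.788 4.14 -4.29
vertex -2.861 3.582 -3.097
endloop
endfacet
facet normal 0.575 -0.348 0.740
outer loop
vertex -2.383 3.344 -3.58
vertex -2.861 3.582 -3.097
vertex -3.037 2.701 -3.374
endloop
endfacet
facet normal -0.576 0.346 -0.741
outer loop
vertex -3.788 4.14 -4.29
vertex -3.963 3.259 -4.566
vertex -4.368 3.862 -3.969
endloop
endfacet
facet normal -0.132 0.855 0.502
outer loop
vertex -3.788 4.14 -4.29
vertex -4.368 3.862 -3.969
vertex -2.861 3.582 -3.097
endloop
endfacet
facet normal -0.133 0.854 0.503
outer loop
vertex -2.861 3.582 -3.097
vertex -4.368 3.862 -3.969
vertex -3.442 3.303 -2.777
endloop
endfacet
facet normal 0.575 -0.348 0.741
outer loop
vertex -2.861 3.582 -3.097
vertex -3.442 3.303 -2.777
vertex -3.037 2.701 -3.374
endloop
endfacet
facet normal -0.575 0.347 -0.741
outer loop
vertex -4.368 3.862 -3.969
vertex -3.963 3.259 -4.566
vertex -4.712 3.23 -3.998
endloop
endfacet
facet normal -0.664 0.331 0.671
outer loop
vertex -4.368 3.862 -3.969
vertex -4.712 3.23 -3.998
vertex -3.442 3.303 -2.777
endloop
endfacet
facet normal -0.664 0.330 0.671
outer loop
vertex -3.442 3.303 -2.777
vertex -4.712 3.23 -3.998
vertex -3.785 2.671 -2.806
endloop
endfacet
facet normal 0.576 -0.347 0.740
outer loop
vertex -3.442 3.303 -2.777
vertex -3.785 2.671 -2.806
vertex -3.037 2.701 -3.374
endloop
endfacet
facet normal -0.575 0.348 -0.741
outer loop
vertex -4.712 3.23 -3.998
vertex -3.963 3.259 -4.566
vertex -4.617 2.616 -4.36
endloop
endfacet
facet normal -0.807 -0.388 0.446
outer loop
vertex -4.712 3.23 -3.998
vertex -4.617 2.616 -4.36
vertex -3.785 2.671 -2.806
endloop
endfacet
facet normal -0.807 -0.388 0.446
outer loop
vertex -3.785 2.671 -2.806
vertex -4.617 2.616 -4.36
vertex -3.69 2.057 -3.168
endloop
endfacet
facet normal 0.576 -0.347 0.740
outer loop
vertex -3.785 2.671 -2.806
vertex -3.69 2.057 -3.168
vertex -3.037 2.701 -3.374
endloop
endfacet
facet normal -0.575 0.348 -0.740
outer loop
vertex -4.617 2.616 -4.36
vertex -3.963 3.259 -4.566
vertex -4.139 2.378 -4.843
endloop
endfacet
facet normal -0.478 -0.878 -0.040
outer loop
vertex -4.617 2.616 -4.36
vertex -4.139 2.378 -4.843
vertex -3.69 2.057 -3.168
endloop
endfacet
facet normal -0.476 -0.878 -0.041
outer loop
vertex -3.69 2.057 -3.168
vertex -4.139 2.378 -4.843
vertex -3.212 1.82 -3.65
endloop
endfacet
facet normal 0.575 -0.346 0.741
outer loop
vertex -3.69 2.057 -3.168
vertex -3.212 1.82 -3.65
vertex -3.037 2.701 -3.374
endloop
endfacet
facet normal -0.575 0.348 -0.741
outer loop
vertex -4.139 2.378 -4.843
vertex -3.963 3.259 -4.566
vertex -3.558 2.657 -5.163
endloop
endfacet
facet normal 0.133 -0.854 -0.503
outer loop
vertex -4.139 2.378 -4.843
vertex -3.558 2.657 -5.163
vertex -3.212 1.82 -3.65
endloop
endfacet
facet normal 0.131 -0.854 -0.503
outer loop
vertex -3.212 1.82 -3.65
vertex -3.558 2.657 -5.163
vertex -2.632 2.098 -3.971
endloop
endfacet
facet normal 0.576 -0.346 0.741
outer loop
vertex -3.212 1.82 -3.65
vertex -2.632 2.098 -3.971
vertex -3.037 2.701 -3.374
endloop
endfacet
facet normal -0.576 0.347 -0.740
outer loop
vertex -3.558 2.657 -5.163
vertex -3.963 3.259 -4.566
vertex -3.215 3.289 -5.134
endloop
endfacet
facet normal 0.664 -0.330 -0.671
outer loop
vertex -3.558 2.657 -5.163
vertex -3.215 3.289 -5.134
vertex -2.632 2.098 -3.971
endloop
endfacet
facet normal 0.664 -0.330 -0.671
outer loop
vertex -2.632 2.098 -3.971
vertex -3.215 3.289 -5.134
vertex -2.288 2.73 -3.942
endloop
endfacet
facet normal 0.575 -0.347 0.741
outer loop
vertex -2.632 2.098 -3.971
vertex -2.288 2.73 -3.942
vertex -3.037 2.701 -3.374
endloop
endfacet
facet normal -0.576 0.347 -0.740
outer loop
vertex -3.215 3.289 -5.134
vertex -3.963 3.259 -4.566
vertex -3.31 3.903 -4.772
endloop
endfacet
facet normal 0.807 0.388 -0.446
outer loop
vertex -3.215 3.289 -5.134
vertex -3.31 3.903 -4.772
vertex -2.288 2.73 -3.942
endloop
endfacet
facet normal 0.807 0.388 -0.446
outer loop
vertex -2.288 2.73 -3.942
vertex -3.31 3.903 -4.772
vertex -2.383 3.344 -3.58
endloop
endfacet
facet normal 0.575 -0.348 0.741
outer loop
vertex -2.288 2.73 -3.942
vertex -2.383 3.344 -3.58
vertex -3.037 2.701 -3.374
endloop
endfacet
facet normal -0.733 -0.616 -0.290
outer loop
vertex 0.369 -4.011 4.151
vertex -1.044 -2.474 4.456
vertex 0.591 -3.465 2.429
endloop
endfacet
facet normal 0.670 -0.728 -0.145
outer loop
vertex 1.184 -2.966 2.664
vertex 0.369 -4.011 4.151
vertex 0.591 -3.465 2.429
endloop
endfacet
facet normal -0.733 -0.616 -0.290
outer loop
vertex 0.591 -3.465 2.429
vertex -1.044 -2.474 4.456
vertex -0.822 -1.928 2.735
endloop
endfacet
facet normal 0.122 0.300 -0.946
outer loop
vertex -0.822 -1.928 2.735
vertex 1.184 -2.966 2.664
vertex 0.591 -3.465 2.429
endloop
endfacet
facet normal -0.122 -0.300 0.946
outer loop
vertex 0.369 -4.011 4.151
vertex -0.451 -1.975 4.691
vertex -1.044 -2.474 4.456
endloop
endfacet
facet normal 0.670 -0.728 -0.145
outer loop
vertex 0.962 -3.512 4.385
vertex 0.369 -4.011 4.151
vertex 1.184 -2.966 2.664
endloop
endfacet
facet normal -0.121 -0.300 0.946
outer loop
vertex 0.962 -3.512 4.385
vertex -0.451 -1.975 4.691
vertex 0.369 -4.011 4.151
endloop
endfacet
facet normal -0.670 0.728 0.145
outer loop
vertex -1.044 -2.474 4.456
vertex -0.451 -1.975 4.691
vertex -0.822 -1.928 2.735
endloop
endfacet
facet normal 0.121 0.299 -0.946
outer loop
vertex -0.229 -1.429 2.969
vertex 1.184 -2.966 2.664
vertex -0.822 -1.928 2.735
endloop
endfacet
facet normal -0.670 0.728 0.145
outer loop
vertex -0.822 -1.928 2.735
vertex -0.451 -1.975 4.691
vertex -0.229 -1.429 2.969
endloop
endfacet
facet normal 0.733 0.616 0.290
outer loop
vertex -0.229 -1.429 2.969
vertex 0.962 -3.512 4.385
vertex 1.184 -2.966 2.664
endloop
endfacet
facet normal 0.733 0.616 0.290
outer loop
vertex -0.451 -1.975 4.691
vertex 0.962 -3.512 4.385
vertex -0.229 -1.429 2.969
endloop
endfacet

endsolid


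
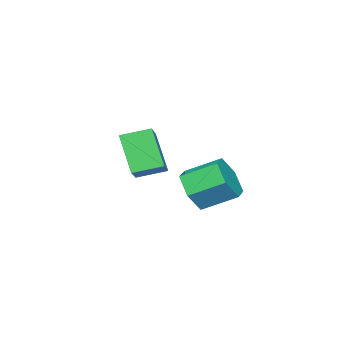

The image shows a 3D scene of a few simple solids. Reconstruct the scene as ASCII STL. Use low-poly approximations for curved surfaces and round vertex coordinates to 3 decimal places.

solid 
facet normal 0.386 -0.798 -0.464
outer loop
vertex 4.685 2.166 -4.493
vertex 4.281 1.518 -3.714
vertex 3.685 1.744 -4.599
endloop
endfacet
facet normal -0.102 0.462 -0.881
outer loop
vertex 4.685 2.166 -4.493
vertex 3.685 1.744 -4.599
vertex 4.043 3.49 -3.724
endloop
endfacet
facet normal -0.102 0.462 -0.881
outer loop
vertex 4.043 3.49 -3.724
vertex 3.685 1.744 -4.599
vertex 3.044 3.068 -3.83
endloop
endfacet
facet normal -0.386 0.797 0.464
outer loop
vertex 4.043 3.49 -3.724
vertex 3.044 3.068 -3.83
vertex 3.639 2.842 -2.946
endloop
endfacet
facet normal 0.386 -0.797 -0.464
outer loop
vertex 3.685 1.744 -4.599
vertex 4.281 1.518 -3.714
vertex 3.281 1.096 -3.821
endloop
endfacet
facet normal -0.845 -0.104 -0.525
outer loop
vertex 3.685 1.744 -4.599
vertex 3.281 1.096 -3.821
vertex 3.044 3.068 -3.83
endloop
endfacet
facet normal -0.845 -0.104 -0.525
outer loop
vertex 3.044 3.068 -3.83
vertex 3.281 1.096 -3.821
vertex 2.64 2.42 -3.052
endloop
endfacet
facet normal -0.386 0.797 0.464
outer loop
vertex 3.044 3.068 -3.83
vertex 2.64 2.42 -3.052
vertex 3.639 2.842 -2.946
endloop
endfacet
facet normal 0.386 -0.797 -0.464
outer loop
vertex 3.281 1.096 -3.821
vertex 4.281 1.518 -3.714
vertex 3.877 0.87 -2.936
endloop
endfacet
facet normal -0.743 -0.567 0.356
outer loop
vertex 3.281 1.096 -3.821
vertex 3.877 0.87 -2.936
vertex 2.64 2.42 -3.052
endloop
endfacet
facet normal -0.743 -0.567 0.355
outer loop
vertex 2.64 2.42 -3.052
vertex 3.877 0.87 -2.936
vertex 3.235 2.194 -2.167
endloop
endfacet
facet normal -0.386 0.798 0.463
outer loop
vertex 2.64 2.42 -3.052
vertex 3.235 2.194 -2.167
vertex 3.639 2.842 -2.946
endloop
endfacet
facet normal 0.386 -0.797 -0.464
outer loop
vertex 3.877 0.87 -2.936
vertex 4.281 1.518 -3.714
vertex 4.876 1.292 -2.83
endloop
endfacet
facet normal 0.102 -0.462 0.881
outer loop
vertex 3.877 0.87 -2.936
vertex 4.876 1.292 -2.83
vertex 3.235 2.194 -2.167
endloop
endfacet
facet normal 0.102 -0.462 0.881
outer loop
vertex 3.235 2.194 -2.167
vertex 4.876 1.292 -2.83
vertex 4.235 2.616 -2.061
endloop
endfacet
facet normal -0.386 0.798 0.464
outer loop
vertex 3.235 2.194 -2.167
vertex 4.235 2.616 -2.061
vertex 3.639 2.842 -2.946
endloop
endfacet
facet normal 0.386 -0.797 -0.464
outer loop
vertex 4.876 1.292 -2.83
vertex 4.281 1.518 -3.714
vertex 5.28 1.94 -3.608
endloop
endfacet
facet normal 0.845 0.104 0.525
outer loop
vertex 4.876 1.292 -2.83
vertex 5.28 1.94 -3.608
vertex 4.235 2.616 -2.061
endloop
endfacet
facet normal 0.845 0.104 0.525
outer loop
vertex 4.235 2.616 -2.061
vertex 5.28 1.94 -3.608
vertex 4.639 3.264 -2.839
endloop
endfacet
facet normal -0.386 0.797 0.464
outer loop
vertex 4.235 2.616 -2.061
vertex 4.639 3.264 -2.839
vertex 3.639 2.842 -2.946
endloop
endfacet
facet normal 0.386 -0.798 -0.463
outer loop
vertex 5.28 1.94 -3.608
vertex 4.281 1.518 -3.714
vertex 4.685 2.166 -4.493
endloop
endfacet
facet normal 0.744 0.566 -0.355
outer loop
vertex 5.28 1.94 -3.608
vertex 4.685 2.166 -4.493
vertex 4.639 3.264 -2.839
endloop
endfacet
facet normal 0.743 0.567 -0.356
outer loop
vertex 4.639 3.264 -2.839
vertex 4.685 2.166 -4.493
vertex 4.043 3.49 -3.724
endloop
endfacet
facet normal -0.386 0.797 0.464
outer loop
vertex 4.639 3.264 -2.839
vertex 4.043 3.49 -3.724
vertex 3.639 2.842 -2.946
endloop
endfacet
facet normal -0.775 -0.412 -0.480
outer loop
vertex 2.339 -3.175 -2.475
vertex 1.552 -2.112 -2.117
vertex 2.887 -2.185 -4.208
endloop
endfacet
facet normal 0.574 -0.776 -0.262
outer loop
vertex 4.088 -1.548 -3.463
vertex 2.339 -3.175 -2.475
vertex 2.887 -2.185 -4.208
endloop
endfacet
facet normal -0.775 -0.411 -0.480
outer loop
vertex 2.887 -2.185 -4.208
vertex 1.552 -2.112 -2.117
vertex 2.101 -1.122 -3.849
endloop
endfacet
facet normal 0.265 0.479 -0.837
outer loop
vertex 2.101 -1.122 -3.849
vertex 4.088 -1.548 -3.463
vertex 2.887 -2.185 -4.208
endloop
endfacet
facet normal -0.265 -0.478 0.837
outer loop
vertex 2.339 -3.175 -2.475
vertex 2.753 -1.475 -1.372
vertex 1.552 -2.112 -2.117
endloop
endfacet
facet normal 0.574 -0.776 -0.262
outer loop
vertex 3.539 -2.538 -1.731
vertex 2.339 -3.175 -2.475
vertex 4.088 -1.548 -3.463
endloop
endfacet
facet normal -0.265 -0.479 0.837
outer loop
vertex 3.539 -2.538 -1.731
vertex 2.753 -1.475 -1.372
vertex 2.339 -3.175 -2.475
endloop
endfacet
facet normal -0.574 0.776 0.262
outer loop
vertex 1.552 -2.112 -2.117
vertex 2.753 -1.475 -1.372
vertex 2.101 -1.122 -3.849
endloop
endfacet
facet normal 0.265 0.478 -0.837
outer loop
vertex 3.301 -0.485 -3.105
vertex 4.088 -1.548 -3.463
vertex 2.101 -1.122 -3.849
endloop
endfacet
facet normal -0.574 0.776 0.262
outer loop
vertex 2.101 -1.122 -3.849
vertex 2.753 -1.475 -1.372
vertex 3.301 -0.485 -3.105
endloop
endfacet
facet normal 0.774 0.411 0.481
outer loop
vertex 3.301 -0.485 -3.105
vertex 3.539 -2.538 -1.731
vertex 4.088 -1.548 -3.463
endloop
endfacet
facet normal 0.775 0.411 0.480
outer loop
vertex 2.753 -1.475 -1.372
vertex 3.539 -2.538 -1.731
vertex 3.301 -0.485 -3.105
endloop
endfacet

endsolid


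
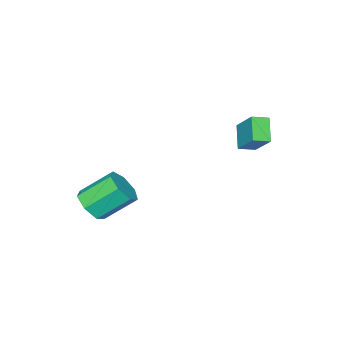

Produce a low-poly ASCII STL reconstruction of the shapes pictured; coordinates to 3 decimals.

solid 
facet normal -0.826 0.515 -0.230
outer loop
vertex -4.388 0.715 1.315
vertex -3.922 2.063 2.66
vertex -3.626 1.477 0.287
endloop
endfacet
facet normal -0.239 -0.687 -0.686
outer loop
vertex -2.858 0.997 0.5
vertex -4.388 0.715 1.315
vertex -3.626 1.477 0.287
endloop
endfacet
facet normal -0.825 0.516 -0.230
outer loop
vertex -3.626 1.477 0.287
vertex -3.922 2.063 2.66
vertex -3.159 2.825 1.631
endloop
endfacet
facet normal 0.511 0.511 -0.691
outer loop
vertex -3.159 2.825 1.631
vertex -2.858 0.997 0.5
vertex -3.626 1.477 0.287
endloop
endfacet
facet normal -0.511 -0.512 0.690
outer loop
vertex -4.388 0.715 1.315
vertex -3.154 1.583 2.873
vertex -3.922 2.063 2.66
endloop
endfacet
facet normal -0.239 -0.687 -0.686
outer loop
vertex -3.621 0.235 1.529
vertex -4.388 0.715 1.315
vertex -2.858 0.997 0.5
endloop
endfacet
facet normal -0.512 -0.511 0.690
outer loop
vertex -3.621 0.235 1.529
vertex -3.154 1.583 2.873
vertex -4.388 0.715 1.315
endloop
endfacet
facet normal 0.239 0.687 0.686
outer loop
vertex -3.922 2.063 2.66
vertex -3.154 1.583 2.873
vertex -3.159 2.825 1.631
endloop
endfacet
facet normal 0.512 0.511 -0.690
outer loop
vertex -2.392 2.345 1.845
vertex -2.858 0.997 0.5
vertex -3.159 2.825 1.631
endloop
endfacet
facet normal 0.239 0.687 0.686
outer loop
vertex -3.159 2.825 1.631
vertex -3.154 1.583 2.873
vertex -2.392 2.345 1.845
endloop
endfacet
facet normal 0.825 -0.515 0.230
outer loop
vertex -2.392 2.345 1.845
vertex -3.621 0.235 1.529
vertex -2.858 0.997 0.5
endloop
endfacet
facet normal 0.826 -0.515 0.230
outer loop
vertex -3.154 1.583 2.873
vertex -3.621 0.235 1.529
vertex -2.392 2.345 1.845
endloop
endfacet
facet normal 0.575 -0.527 -0.625
outer loop
vertex 3.779 -2.991 -2.44
vertex 2.907 -3.456 -2.85
vertex 3.392 -2.556 -3.163
endloop
endfacet
facet normal 0.704 0.709 0.050
outer loop
vertex 3.779 -2.991 -2.44
vertex 3.392 -2.556 -3.163
vertex 2.565 -1.879 -1.12
endloop
endfacet
facet normal 0.704 0.708 0.050
outer loop
vertex 2.565 -1.879 -1.12
vertex 3.392 -2.556 -3.163
vertex 2.178 -1.443 -1.843
endloop
endfacet
facet normal -0.575 0.527 0.626
outer loop
vertex 2.565 -1.879 -1.12
vertex 2.178 -1.443 -1.843
vertex 1.693 -2.344 -1.53
endloop
endfacet
facet normal 0.575 -0.527 -0.626
outer loop
vertex 3.392 -2.556 -3.163
vertex 2.907 -3.456 -2.85
vertex 2.64 -2.798 -3.65
endloop
endfacet
facet normal 0.114 0.809 -0.577
outer loop
vertex 3.392 -2.556 -3.163
vertex 2.64 -2.798 -3.65
vertex 2.178 -1.443 -1.843
endloop
endfacet
facet normal 0.113 0.809 -0.578
outer loop
vertex 2.178 -1.443 -1.843
vertex 2.64 -2.798 -3.65
vertex 1.426 -1.686 -2.33
endloop
endfacet
facet normal -0.575 0.527 0.625
outer loop
vertex 2.178 -1.443 -1.843
vertex 1.426 -1.686 -2.33
vertex 1.693 -2.344 -1.53
endloop
endfacet
facet normal 0.575 -0.527 -0.625
outer loop
vertex 2.64 -2.798 -3.65
vertex 2.907 -3.456 -2.85
vertex 2.089 -3.536 -3.535
endloop
endfacet
facet normal -0.563 0.300 -0.770
outer loop
vertex 2.64 -2.798 -3.65
vertex 2.089 -3.536 -3.535
vertex 1.426 -1.686 -2.33
endloop
endfacet
facet normal -0.563 0.300 -0.770
outer loop
vertex 1.426 -1.686 -2.33
vertex 2.089 -3.536 -3.535
vertex 0.875 -2.424 -2.215
endloop
endfacet
facet normal -0.575 0.527 0.625
outer loop
vertex 1.426 -1.686 -2.33
vertex 0.875 -2.424 -2.215
vertex 1.693 -2.344 -1.53
endloop
endfacet
facet normal 0.575 -0.528 -0.625
outer loop
vertex 2.089 -3.536 -3.535
vertex 2.907 -3.456 -2.85
vertex 2.153 -4.214 -2.903
endloop
endfacet
facet normal -0.815 -0.434 -0.384
outer loop
vertex 2.089 -3.536 -3.535
vertex 2.153 -4.214 -2.903
vertex 0.875 -2.424 -2.215
endloop
endfacet
facet normal -0.815 -0.435 -0.383
outer loop
vertex 0.875 -2.424 -2.215
vertex 2.153 -4.214 -2.903
vertex 0.94 -3.102 -1.584
endloop
endfacet
facet normal -0.575 0.527 0.626
outer loop
vertex 0.875 -2.424 -2.215
vertex 0.94 -3.102 -1.584
vertex 1.693 -2.344 -1.53
endloop
endfacet
facet normal 0.574 -0.528 -0.626
outer loop
vertex 2.153 -4.214 -2.903
vertex 2.907 -3.456 -2.85
vertex 2.786 -4.321 -2.232
endloop
endfacet
facet normal -0.453 -0.842 0.293
outer loop
vertex 2.153 -4.214 -2.903
vertex 2.786 -4.321 -2.232
vertex 0.94 -3.102 -1.584
endloop
endfacet
facet normal -0.453 -0.842 0.292
outer loop
vertex 0.94 -3.102 -1.584
vertex 2.786 -4.321 -2.232
vertex 1.572 -3.209 -0.912
endloop
endfacet
facet normal -0.576 0.527 0.625
outer loop
vertex 0.94 -3.102 -1.584
vertex 1.572 -3.209 -0.912
vertex 1.693 -2.344 -1.53
endloop
endfacet
facet normal 0.575 -0.527 -0.626
outer loop
vertex 2.786 -4.321 -2.232
vertex 2.907 -3.456 -2.85
vertex 3.509 -3.777 -2.026
endloop
endfacet
facet normal 0.250 -0.615 0.748
outer loop
vertex 2.786 -4.321 -2.232
vertex 3.509 -3.777 -2.026
vertex 1.572 -3.209 -0.912
endloop
endfacet
facet normal 0.250 -0.615 0.748
outer loop
vertex 1.572 -3.209 -0.912
vertex 3.509 -3.777 -2.026
vertex 2.296 -2.664 -0.706
endloop
endfacet
facet normal -0.575 0.527 0.626
outer loop
vertex 1.572 -3.209 -0.912
vertex 2.296 -2.664 -0.706
vertex 1.693 -2.344 -1.53
endloop
endfacet
facet normal 0.575 -0.527 -0.626
outer loop
vertex 3.509 -3.777 -2.026
vertex 2.907 -3.456 -2.85
vertex 3.779 -2.991 -2.44
endloop
endfacet
facet normal 0.765 0.074 0.640
outer loop
vertex 3.509 -3.777 -2.026
vertex 3.779 -2.991 -2.44
vertex 2.296 -2.664 -0.706
endloop
endfacet
facet normal 0.765 0.075 0.640
outer loop
vertex 2.296 -2.664 -0.706
vertex 3.779 -2.991 -2.44
vertex 2.565 -1.879 -1.12
endloop
endfacet
facet normal -0.575 0.527 0.626
outer loop
vertex 2.296 -2.664 -0.706
vertex 2.565 -1.879 -1.12
vertex 1.693 -2.344 -1.53
endloop
endfacet

endsolid


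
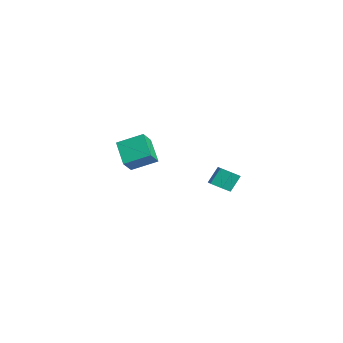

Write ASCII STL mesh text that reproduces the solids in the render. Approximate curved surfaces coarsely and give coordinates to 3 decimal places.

solid 
facet normal -0.786 -0.081 0.613
outer loop
vertex -3.942 -4.033 0.336
vertex -3.562 -2.632 1.008
vertex -4.575 -3.505 -0.407
endloop
endfacet
facet normal -0.237 -0.876 -0.420
outer loop
vertex -3.238 -3.368 -1.448
vertex -3.942 -4.033 0.336
vertex -4.575 -3.505 -0.407
endloop
endfacet
facet normal -0.786 -0.081 0.613
outer loop
vertex -4.575 -3.505 -0.407
vertex -3.562 -2.632 1.008
vertex -4.195 -2.104 0.265
endloop
endfacet
facet normal -0.570 0.476 -0.670
outer loop
vertex -4.195 -2.104 0.265
vertex -3.238 -3.368 -1.448
vertex -4.575 -3.505 -0.407
endloop
endfacet
facet normal 0.570 -0.476 0.670
outer loop
vertex -3.942 -4.033 0.336
vertex -2.225 -2.495 -0.033
vertex -3.562 -2.632 1.008
endloop
endfacet
facet normal -0.237 -0.876 -0.420
outer loop
vertex -2.605 -3.896 -0.705
vertex -3.942 -4.033 0.336
vertex -3.238 -3.368 -1.448
endloop
endfacet
facet normal 0.570 -0.476 0.670
outer loop
vertex -2.605 -3.896 -0.705
vertex -2.225 -2.495 -0.033
vertex -3.942 -4.033 0.336
endloop
endfacet
facet normal 0.237 0.876 0.420
outer loop
vertex -3.562 -2.632 1.008
vertex -2.225 -2.495 -0.033
vertex -4.195 -2.104 0.265
endloop
endfacet
facet normal -0.570 0.476 -0.670
outer loop
vertex -2.858 -1.967 -0.776
vertex -3.238 -3.368 -1.448
vertex -4.195 -2.104 0.265
endloop
endfacet
facet normal 0.237 0.876 0.420
outer loop
vertex -4.195 -2.104 0.265
vertex -2.225 -2.495 -0.033
vertex -2.858 -1.967 -0.776
endloop
endfacet
facet normal 0.786 0.081 -0.613
outer loop
vertex -2.858 -1.967 -0.776
vertex -2.605 -3.896 -0.705
vertex -3.238 -3.368 -1.448
endloop
endfacet
facet normal 0.786 0.081 -0.613
outer loop
vertex -2.225 -2.495 -0.033
vertex -2.605 -3.896 -0.705
vertex -2.858 -1.967 -0.776
endloop
endfacet
facet normal 0.238 -0.518 -0.822
outer loop
vertex 3.852 0.327 -0.267
vertex 3.441 -0.155 -0.082
vertex 3.22 0.34 -0.458
endloop
endfacet
facet normal 0.166 0.855 -0.491
outer loop
vertex 3.852 0.327 -0.267
vertex 3.22 0.34 -0.458
vertex 3.59 0.897 0.636
endloop
endfacet
facet normal 0.166 0.855 -0.491
outer loop
vertex 3.59 0.897 0.636
vertex 3.22 0.34 -0.458
vertex 2.958 0.91 0.445
endloop
endfacet
facet normal -0.237 0.519 0.821
outer loop
vertex 3.59 0.897 0.636
vertex 2.958 0.91 0.445
vertex 3.179 0.415 0.822
endloop
endfacet
facet normal 0.238 -0.518 -0.822
outer loop
vertex 3.22 0.34 -0.458
vertex 3.441 -0.155 -0.082
vertex 2.809 -0.142 -0.273
endloop
endfacet
facet normal -0.745 0.445 -0.497
outer loop
vertex 3.22 0.34 -0.458
vertex 2.809 -0.142 -0.273
vertex 2.958 0.91 0.445
endloop
endfacet
facet normal -0.747 0.444 -0.495
outer loop
vertex 2.958 0.91 0.445
vertex 2.809 -0.142 -0.273
vertex 2.548 0.428 0.631
endloop
endfacet
facet normal -0.238 0.519 0.821
outer loop
vertex 2.958 0.91 0.445
vertex 2.548 0.428 0.631
vertex 3.179 0.415 0.822
endloop
endfacet
facet normal 0.237 -0.519 -0.821
outer loop
vertex 2.809 -0.142 -0.273
vertex 3.441 -0.155 -0.082
vertex 3.03 -0.637 0.104
endloop
endfacet
facet normal -0.912 -0.410 -0.004
outer loop
vertex 2.809 -0.142 -0.273
vertex 3.03 -0.637 0.104
vertex 2.548 0.428 0.631
endloop
endfacet
facet normal -0.912 -0.410 -0.006
outer loop
vertex 2.548 0.428 0.631
vertex 3.03 -0.637 0.104
vertex 2.768 -0.067 1.007
endloop
endfacet
facet normal -0.238 0.518 0.821
outer loop
vertex 2.548 0.428 0.631
vertex 2.768 -0.067 1.007
vertex 3.179 0.415 0.822
endloop
endfacet
facet normal 0.237 -0.519 -0.821
outer loop
vertex 3.03 -0.637 0.104
vertex 3.441 -0.155 -0.082
vertex 3.662 -0.65 0.295
endloop
endfacet
facet normal -0.166 -0.855 0.491
outer loop
vertex 3.03 -0.637 0.104
vertex 3.662 -0.65 0.295
vertex 2.768 -0.067 1.007
endloop
endfacet
facet normal -0.166 -0.855 0.491
outer loop
vertex 2.768 -0.067 1.007
vertex 3.662 -0.65 0.295
vertex 3.4 -0.08 1.198
endloop
endfacet
facet normal -0.238 0.518 0.822
outer loop
vertex 2.768 -0.067 1.007
vertex 3.4 -0.08 1.198
vertex 3.179 0.415 0.822
endloop
endfacet
facet normal 0.238 -0.519 -0.821
outer loop
vertex 3.662 -0.65 0.295
vertex 3.441 -0.155 -0.082
vertex 4.072 -0.168 0.109
endloop
endfacet
facet normal 0.746 -0.443 0.496
outer loop
vertex 3.662 -0.65 0.295
vertex 4.072 -0.168 0.109
vertex 3.4 -0.08 1.198
endloop
endfacet
facet normal 0.745 -0.445 0.496
outer loop
vertex 3.4 -0.08 1.198
vertex 4.072 -0.168 0.109
vertex 3.811 0.402 1.013
endloop
endfacet
facet normal -0.238 0.518 0.822
outer loop
vertex 3.4 -0.08 1.198
vertex 3.811 0.402 1.013
vertex 3.179 0.415 0.822
endloop
endfacet
facet normal 0.238 -0.518 -0.821
outer loop
vertex 4.072 -0.168 0.109
vertex 3.441 -0.155 -0.082
vertex 3.852 0.327 -0.267
endloop
endfacet
facet normal 0.912 0.409 0.005
outer loop
vertex 4.072 -0.168 0.109
vertex 3.852 0.327 -0.267
vertex 3.811 0.402 1.013
endloop
endfacet
facet normal 0.912 0.411 0.005
outer loop
vertex 3.811 0.402 1.013
vertex 3.852 0.327 -0.267
vertex 3.59 0.897 0.636
endloop
endfacet
facet normal -0.237 0.519 0.821
outer loop
vertex 3.811 0.402 1.013
vertex 3.59 0.897 0.636
vertex 3.179 0.415 0.822
endloop
endfacet

endsolid


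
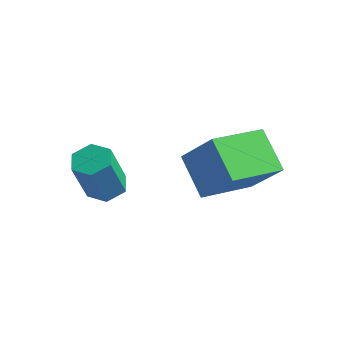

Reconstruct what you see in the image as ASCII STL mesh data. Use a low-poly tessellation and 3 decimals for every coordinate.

solid 
facet normal -0.051 0.397 -0.917
outer loop
vertex 0.616 -0.827 2.531
vertex 0.008 -0.946 2.513
vertex 0.211 -0.405 2.736
endloop
endfacet
facet normal 0.755 0.616 0.224
outer loop
vertex 0.616 -0.827 2.531
vertex 0.211 -0.405 2.736
vertex 0.7 -1.474 4.024
endloop
endfacet
facet normal 0.756 0.615 0.223
outer loop
vertex 0.7 -1.474 4.024
vertex 0.211 -0.405 2.736
vertex 0.296 -1.052 4.23
endloop
endfacet
facet normal 0.053 -0.397 0.916
outer loop
vertex 0.7 -1.474 4.024
vertex 0.296 -1.052 4.23
vertex 0.092 -1.594 4.007
endloop
endfacet
facet normal -0.052 0.397 -0.916
outer loop
vertex 0.211 -0.405 2.736
vertex 0.008 -0.946 2.513
vertex -0.397 -0.524 2.719
endloop
endfacet
facet normal -0.187 0.898 0.399
outer loop
vertex 0.211 -0.405 2.736
vertex -0.397 -0.524 2.719
vertex 0.296 -1.052 4.23
endloop
endfacet
facet normal -0.187 0.898 0.399
outer loop
vertex 0.296 -1.052 4.23
vertex -0.397 -0.524 2.719
vertex -0.313 -1.171 4.213
endloop
endfacet
facet normal 0.052 -0.397 0.917
outer loop
vertex 0.296 -1.052 4.23
vertex -0.313 -1.171 4.213
vertex 0.092 -1.594 4.007
endloop
endfacet
facet normal -0.053 0.397 -0.916
outer loop
vertex -0.397 -0.524 2.719
vertex 0.008 -0.946 2.513
vertex -0.6 -1.066 2.496
endloop
endfacet
facet normal -0.944 0.281 0.175
outer loop
vertex -0.397 -0.524 2.719
vertex -0.6 -1.066 2.496
vertex -0.313 -1.171 4.213
endloop
endfacet
facet normal -0.944 0.281 0.175
outer loop
vertex -0.313 -1.171 4.213
vertex -0.6 -1.066 2.496
vertex -0.516 -1.713 3.989
endloop
endfacet
facet normal 0.051 -0.398 0.916
outer loop
vertex -0.313 -1.171 4.213
vertex -0.516 -1.713 3.989
vertex 0.092 -1.594 4.007
endloop
endfacet
facet normal -0.053 0.397 -0.916
outer loop
vertex -0.6 -1.066 2.496
vertex 0.008 -0.946 2.513
vertex -0.196 -1.488 2.29
endloop
endfacet
facet normal -0.756 -0.615 -0.224
outer loop
vertex -0.6 -1.066 2.496
vertex -0.196 -1.488 2.29
vertex -0.516 -1.713 3.989
endloop
endfacet
facet normal -0.755 -0.616 -0.224
outer loop
vertex -0.516 -1.713 3.989
vertex -0.196 -1.488 2.29
vertex -0.111 -2.135 3.784
endloop
endfacet
facet normal 0.051 -0.397 0.917
outer loop
vertex -0.516 -1.713 3.989
vertex -0.111 -2.135 3.784
vertex 0.092 -1.594 4.007
endloop
endfacet
facet normal -0.052 0.397 -0.917
outer loop
vertex -0.196 -1.488 2.29
vertex 0.008 -0.946 2.513
vertex 0.413 -1.369 2.307
endloop
endfacet
facet normal 0.187 -0.898 -0.399
outer loop
vertex -0.196 -1.488 2.29
vertex 0.413 -1.369 2.307
vertex -0.111 -2.135 3.784
endloop
endfacet
facet normal 0.187 -0.898 -0.399
outer loop
vertex -0.111 -2.135 3.784
vertex 0.413 -1.369 2.307
vertex 0.497 -2.016 3.801
endloop
endfacet
facet normal 0.052 -0.397 0.916
outer loop
vertex -0.111 -2.135 3.784
vertex 0.497 -2.016 3.801
vertex 0.092 -1.594 4.007
endloop
endfacet
facet normal -0.051 0.398 -0.916
outer loop
vertex 0.413 -1.369 2.307
vertex 0.008 -0.946 2.513
vertex 0.616 -0.827 2.531
endloop
endfacet
facet normal 0.944 -0.281 -0.175
outer loop
vertex 0.413 -1.369 2.307
vertex 0.616 -0.827 2.531
vertex 0.497 -2.016 3.801
endloop
endfacet
facet normal 0.944 -0.281 -0.175
outer loop
vertex 0.497 -2.016 3.801
vertex 0.616 -0.827 2.531
vertex 0.7 -1.474 4.024
endloop
endfacet
facet normal 0.053 -0.397 0.916
outer loop
vertex 0.497 -2.016 3.801
vertex 0.7 -1.474 4.024
vertex 0.092 -1.594 4.007
endloop
endfacet
facet normal -0.663 -0.020 -0.749
outer loop
vertex 1.436 0.504 3.645
vertex 1.771 2.218 3.303
vertex 2.502 0.11 2.712
endloop
endfacet
facet normal -0.188 -0.963 0.192
outer loop
vertex 3.569 0.142 3.917
vertex 1.436 0.504 3.645
vertex 2.502 0.11 2.712
endloop
endfacet
facet normal -0.663 -0.020 -0.749
outer loop
vertex 2.502 0.11 2.712
vertex 1.771 2.218 3.303
vertex 2.837 1.824 2.37
endloop
endfacet
facet normal 0.725 -0.268 -0.635
outer loop
vertex 2.837 1.824 2.37
vertex 3.569 0.142 3.917
vertex 2.502 0.11 2.712
endloop
endfacet
facet normal -0.725 0.268 0.635
outer loop
vertex 1.436 0.504 3.645
vertex 2.838 2.25 4.508
vertex 1.771 2.218 3.303
endloop
endfacet
facet normal -0.188 -0.963 0.192
outer loop
vertex 2.503 0.536 4.85
vertex 1.436 0.504 3.645
vertex 3.569 0.142 3.917
endloop
endfacet
facet normal -0.725 0.268 0.635
outer loop
vertex 2.503 0.536 4.85
vertex 2.838 2.25 4.508
vertex 1.436 0.504 3.645
endloop
endfacet
facet normal 0.188 0.963 -0.192
outer loop
vertex 1.771 2.218 3.303
vertex 2.838 2.25 4.508
vertex 2.837 1.824 2.37
endloop
endfacet
facet normal 0.725 -0.268 -0.635
outer loop
vertex 3.904 1.856 3.575
vertex 3.569 0.142 3.917
vertex 2.837 1.824 2.37
endloop
endfacet
facet normal 0.188 0.963 -0.192
outer loop
vertex 2.837 1.824 2.37
vertex 2.838 2.25 4.508
vertex 3.904 1.856 3.575
endloop
endfacet
facet normal 0.663 0.020 0.749
outer loop
vertex 3.904 1.856 3.575
vertex 2.503 0.536 4.85
vertex 3.569 0.142 3.917
endloop
endfacet
facet normal 0.663 0.020 0.749
outer loop
vertex 2.838 2.25 4.508
vertex 2.503 0.536 4.85
vertex 3.904 1.856 3.575
endloop
endfacet

endsolid


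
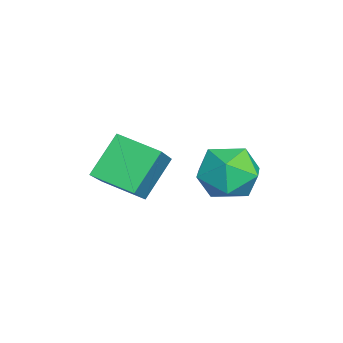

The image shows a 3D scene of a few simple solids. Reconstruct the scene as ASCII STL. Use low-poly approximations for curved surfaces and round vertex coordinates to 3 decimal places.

solid 
facet normal -0.080 0.911 0.405
outer loop
vertex 0.924 4.373 -3.084
vertex 1.182 3.943 -2.065
vertex 2.007 4.319 -2.748
endloop
endfacet
facet normal 0.133 0.952 -0.275
outer loop
vertex 0.924 4.373 -3.084
vertex 2.007 4.319 -2.748
vertex 1.73 4.049 -3.816
endloop
endfacet
facet normal -0.362 0.637 -0.681
outer loop
vertex 0.924 4.373 -3.084
vertex 1.73 4.049 -3.816
vertex 0.733 3.506 -3.793
endloop
endfacet
facet normal -0.881 0.400 -0.252
outer loop
vertex 0.924 4.373 -3.084
vertex 0.733 3.506 -3.793
vertex 0.394 3.441 -2.711
endloop
endfacet
facet normal -0.707 0.570 0.419
outer loop
vertex 0.924 4.373 -3.084
vertex 0.394 3.441 -2.711
vertex 1.182 3.943 -2.065
endloop
endfacet
facet normal 0.739 0.582 -0.339
outer loop
vertex 1.73 4.049 -3.816
vertex 2.007 4.319 -2.748
vertex 2.486 3.419 -3.249
endloop
endfacet
facet normal 0.395 0.515 0.761
outer loop
vertex 2.007 4.319 -2.748
vertex 1.182 3.943 -2.065
vertex 2.147 3.354 -2.167
endloop
endfacet
facet normal -0.619 -0.037 0.784
outer loop
vertex 1.182 3.943 -2.065
vertex 0.394 3.441 -2.711
vertex 1.15 2.811 -2.144
endloop
endfacet
facet normal -0.901 -0.312 -0.301
outer loop
vertex 0.394 3.441 -2.711
vertex 0.733 3.506 -3.793
vertex 0.873 2.541 -3.212
endloop
endfacet
facet normal -0.062 0.071 -0.996
outer loop
vertex 0.733 3.506 -3.793
vertex 1.73 4.049 -3.816
vertex 1.698 2.917 -3.895
endloop
endfacet
facet normal 0.881 -0.400 0.252
outer loop
vertex 1.956 2.487 -2.876
vertex 2.486 3.419 -3.249
vertex 2.147 3.354 -2.167
endloop
endfacet
facet normal 0.362 -0.637 0.681
outer loop
vertex 1.956 2.487 -2.876
vertex 2.147 3.354 -2.167
vertex 1.15 2.811 -2.144
endloop
endfacet
facet normal -0.133 -0.952 0.275
outer loop
vertex 1.956 2.487 -2.876
vertex 1.15 2.811 -2.144
vertex 0.873 2.541 -3.212
endloop
endfacet
facet normal 0.080 -0.911 -0.405
outer loop
vertex 1.956 2.487 -2.876
vertex 0.873 2.541 -3.212
vertex 1.698 2.917 -3.895
endloop
endfacet
facet normal 0.707 -0.570 -0.419
outer loop
vertex 1.956 2.487 -2.876
vertex 1.698 2.917 -3.895
vertex 2.486 3.419 -3.249
endloop
endfacet
facet normal 0.901 0.312 0.301
outer loop
vertex 2.147 3.354 -2.167
vertex 2.486 3.419 -3.249
vertex 2.007 4.319 -2.748
endloop
endfacet
facet normal 0.062 -0.071 0.996
outer loop
vertex 1.15 2.811 -2.144
vertex 2.147 3.354 -2.167
vertex 1.182 3.943 -2.065
endloop
endfacet
facet normal -0.739 -0.582 0.339
outer loop
vertex 0.873 2.541 -3.212
vertex 1.15 2.811 -2.144
vertex 0.394 3.441 -2.711
endloop
endfacet
facet normal -0.395 -0.515 -0.761
outer loop
vertex 1.698 2.917 -3.895
vertex 0.873 2.541 -3.212
vertex 0.733 3.506 -3.793
endloop
endfacet
facet normal 0.619 0.037 -0.784
outer loop
vertex 2.486 3.419 -3.249
vertex 1.698 2.917 -3.895
vertex 1.73 4.049 -3.816
endloop
endfacet
facet normal -0.760 0.136 -0.636
outer loop
vertex 0.777 0.389 -2.07
vertex 1.35 1.728 -2.468
vertex 1.675 -0.362 -3.303
endloop
endfacet
facet normal -0.379 -0.887 0.264
outer loop
vertex 3.05 -0.608 -2.152
vertex 0.777 0.389 -2.07
vertex 1.675 -0.362 -3.303
endloop
endfacet
facet normal -0.760 0.136 -0.636
outer loop
vertex 1.675 -0.362 -3.303
vertex 1.35 1.728 -2.468
vertex 2.248 0.977 -3.701
endloop
endfacet
facet normal 0.528 -0.442 -0.725
outer loop
vertex 2.248 0.977 -3.701
vertex 3.05 -0.608 -2.152
vertex 1.675 -0.362 -3.303
endloop
endfacet
facet normal -0.528 0.442 0.725
outer loop
vertex 0.777 0.389 -2.07
vertex 2.725 1.482 -1.317
vertex 1.35 1.728 -2.468
endloop
endfacet
facet normal -0.379 -0.887 0.264
outer loop
vertex 2.152 0.143 -0.919
vertex 0.777 0.389 -2.07
vertex 3.05 -0.608 -2.152
endloop
endfacet
facet normal -0.528 0.442 0.725
outer loop
vertex 2.152 0.143 -0.919
vertex 2.725 1.482 -1.317
vertex 0.777 0.389 -2.07
endloop
endfacet
facet normal 0.379 0.887 -0.264
outer loop
vertex 1.35 1.728 -2.468
vertex 2.725 1.482 -1.317
vertex 2.248 0.977 -3.701
endloop
endfacet
facet normal 0.528 -0.442 -0.725
outer loop
vertex 3.623 0.731 -2.55
vertex 3.05 -0.608 -2.152
vertex 2.248 0.977 -3.701
endloop
endfacet
facet normal 0.379 0.887 -0.264
outer loop
vertex 2.248 0.977 -3.701
vertex 2.725 1.482 -1.317
vertex 3.623 0.731 -2.55
endloop
endfacet
facet normal 0.760 -0.136 0.636
outer loop
vertex 3.623 0.731 -2.55
vertex 2.152 0.143 -0.919
vertex 3.05 -0.608 -2.152
endloop
endfacet
facet normal 0.760 -0.136 0.636
outer loop
vertex 2.725 1.482 -1.317
vertex 2.152 0.143 -0.919
vertex 3.623 0.731 -2.55
endloop
endfacet

endsolid


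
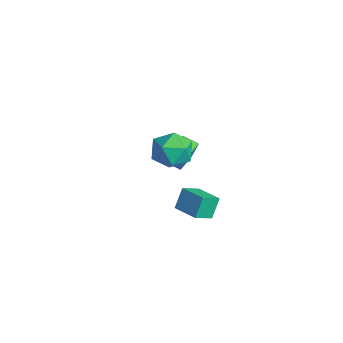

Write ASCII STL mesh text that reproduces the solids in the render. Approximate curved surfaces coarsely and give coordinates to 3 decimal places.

solid 
facet normal -0.628 0.777 0.031
outer loop
vertex -4.441 2.513 -0.68
vertex -3.734 3.097 -0.996
vertex -4.817 2.262 -1.984
endloop
endfacet
facet normal -0.729 -0.602 0.326
outer loop
vertex -4.026 1.283 -2.024
vertex -4.441 2.513 -0.68
vertex -4.817 2.262 -1.984
endloop
endfacet
facet normal -0.629 0.777 0.032
outer loop
vertex -4.817 2.262 -1.984
vertex -3.734 3.097 -0.996
vertex -4.11 2.847 -2.3
endloop
endfacet
facet normal -0.272 -0.181 -0.945
outer loop
vertex -4.11 2.847 -2.3
vertex -4.026 1.283 -2.024
vertex -4.817 2.262 -1.984
endloop
endfacet
facet normal 0.272 0.181 0.945
outer loop
vertex -4.441 2.513 -0.68
vertex -2.943 2.118 -1.036
vertex -3.734 3.097 -0.996
endloop
endfacet
facet normal -0.729 -0.602 0.326
outer loop
vertex -3.65 1.533 -0.72
vertex -4.441 2.513 -0.68
vertex -4.026 1.283 -2.024
endloop
endfacet
facet normal 0.272 0.181 0.945
outer loop
vertex -3.65 1.533 -0.72
vertex -2.943 2.118 -1.036
vertex -4.441 2.513 -0.68
endloop
endfacet
facet normal 0.729 0.602 -0.326
outer loop
vertex -3.734 3.097 -0.996
vertex -2.943 2.118 -1.036
vertex -4.11 2.847 -2.3
endloop
endfacet
facet normal -0.273 -0.181 -0.945
outer loop
vertex -3.319 1.867 -2.34
vertex -4.026 1.283 -2.024
vertex -4.11 2.847 -2.3
endloop
endfacet
facet normal 0.729 0.602 -0.326
outer loop
vertex -4.11 2.847 -2.3
vertex -2.943 2.118 -1.036
vertex -3.319 1.867 -2.34
endloop
endfacet
facet normal 0.628 -0.778 -0.032
outer loop
vertex -3.319 1.867 -2.34
vertex -3.65 1.533 -0.72
vertex -4.026 1.283 -2.024
endloop
endfacet
facet normal 0.629 -0.777 -0.032
outer loop
vertex -2.943 2.118 -1.036
vertex -3.65 1.533 -0.72
vertex -3.319 1.867 -2.34
endloop
endfacet
facet normal -0.265 0.454 0.850
outer loop
vertex -2.596 1.635 -3.19
vertex -1.142 2.099 -2.984
vertex -2.843 2.691 -3.831
endloop
endfacet
facet normal -0.944 -0.302 -0.134
outer loop
vertex -2.498 2.101 -4.936
vertex -2.596 1.635 -3.19
vertex -2.843 2.691 -3.831
endloop
endfacet
facet normal -0.265 0.454 0.850
outer loop
vertex -2.843 2.691 -3.831
vertex -1.142 2.099 -2.984
vertex -1.389 3.155 -3.625
endloop
endfacet
facet normal -0.195 0.838 -0.509
outer loop
vertex -1.389 3.155 -3.625
vertex -2.498 2.101 -4.936
vertex -2.843 2.691 -3.831
endloop
endfacet
facet normal 0.195 -0.838 0.509
outer loop
vertex -2.596 1.635 -3.19
vertex -0.797 1.509 -4.089
vertex -1.142 2.099 -2.984
endloop
endfacet
facet normal -0.944 -0.302 -0.134
outer loop
vertex -2.251 1.045 -4.295
vertex -2.596 1.635 -3.19
vertex -2.498 2.101 -4.936
endloop
endfacet
facet normal 0.195 -0.838 0.509
outer loop
vertex -2.251 1.045 -4.295
vertex -0.797 1.509 -4.089
vertex -2.596 1.635 -3.19
endloop
endfacet
facet normal 0.944 0.302 0.134
outer loop
vertex -1.142 2.099 -2.984
vertex -0.797 1.509 -4.089
vertex -1.389 3.155 -3.625
endloop
endfacet
facet normal -0.195 0.838 -0.509
outer loop
vertex -1.044 2.565 -4.73
vertex -2.498 2.101 -4.936
vertex -1.389 3.155 -3.625
endloop
endfacet
facet normal 0.944 0.302 0.134
outer loop
vertex -1.389 3.155 -3.625
vertex -0.797 1.509 -4.089
vertex -1.044 2.565 -4.73
endloop
endfacet
facet normal 0.265 -0.454 -0.850
outer loop
vertex -1.044 2.565 -4.73
vertex -2.251 1.045 -4.295
vertex -2.498 2.101 -4.936
endloop
endfacet
facet normal 0.265 -0.454 -0.850
outer loop
vertex -0.797 1.509 -4.089
vertex -2.251 1.045 -4.295
vertex -1.044 2.565 -4.73
endloop
endfacet
facet normal 0.231 0.635 0.738
outer loop
vertex -0.142 0.976 2.674
vertex -0.355 0.14 3.46
vertex 0.718 0.264 3.017
endloop
endfacet
facet normal 0.596 0.790 0.144
outer loop
vertex -0.142 0.976 2.674
vertex 0.718 0.264 3.017
vertex 0.611 0.55 1.891
endloop
endfacet
facet normal 0.126 0.917 -0.378
outer loop
vertex -0.142 0.976 2.674
vertex 0.611 0.55 1.891
vertex -0.527 0.602 1.637
endloop
endfacet
facet normal -0.531 0.841 -0.106
outer loop
vertex -0.142 0.976 2.674
vertex -0.527 0.602 1.637
vertex -1.124 0.348 2.608
endloop
endfacet
facet normal -0.465 0.666 0.583
outer loop
vertex -0.142 0.976 2.674
vertex -1.124 0.348 2.608
vertex -0.355 0.14 3.46
endloop
endfacet
facet normal 0.976 0.214 -0.038
outer loop
vertex 0.611 0.55 1.891
vertex 0.718 0.264 3.017
vertex 0.864 -0.548 2.192
endloop
endfacet
facet normal 0.385 -0.037 0.922
outer loop
vertex 0.718 0.264 3.017
vertex -0.355 0.14 3.46
vertex 0.267 -0.802 3.163
endloop
endfacet
facet normal -0.741 0.014 0.672
outer loop
vertex -0.355 0.14 3.46
vertex -1.124 0.348 2.608
vertex -0.871 -0.75 2.909
endloop
endfacet
facet normal -0.846 0.297 -0.442
outer loop
vertex -1.124 0.348 2.608
vertex -0.527 0.602 1.637
vertex -0.978 -0.464 1.783
endloop
endfacet
facet normal 0.216 0.420 -0.881
outer loop
vertex -0.527 0.602 1.637
vertex 0.611 0.55 1.891
vertex 0.095 -0.34 1.34
endloop
endfacet
facet normal 0.531 -0.841 0.106
outer loop
vertex -0.118 -1.176 2.126
vertex 0.864 -0.548 2.192
vertex 0.267 -0.802 3.163
endloop
endfacet
facet normal -0.126 -0.917 0.378
outer loop
vertex -0.118 -1.176 2.126
vertex 0.267 -0.802 3.163
vertex -0.871 -0.75 2.909
endloop
endfacet
facet normal -0.596 -0.790 -0.144
outer loop
vertex -0.118 -1.176 2.126
vertex -0.871 -0.75 2.909
vertex -0.978 -0.464 1.783
endloop
endfacet
facet normal -0.231 -0.635 -0.738
outer loop
vertex -0.118 -1.176 2.126
vertex -0.978 -0.464 1.783
vertex 0.095 -0.34 1.34
endloop
endfacet
facet normal 0.465 -0.666 -0.583
outer loop
vertex -0.118 -1.176 2.126
vertex 0.095 -0.34 1.34
vertex 0.864 -0.548 2.192
endloop
endfacet
facet normal 0.846 -0.297 0.442
outer loop
vertex 0.267 -0.802 3.163
vertex 0.864 -0.548 2.192
vertex 0.718 0.264 3.017
endloop
endfacet
facet normal -0.216 -0.420 0.881
outer loop
vertex -0.871 -0.75 2.909
vertex 0.267 -0.802 3.163
vertex -0.355 0.14 3.46
endloop
endfacet
facet normal -0.976 -0.214 0.038
outer loop
vertex -0.978 -0.464 1.783
vertex -0.871 -0.75 2.909
vertex -1.124 0.348 2.608
endloop
endfacet
facet normal -0.385 0.037 -0.922
outer loop
vertex 0.095 -0.34 1.34
vertex -0.978 -0.464 1.783
vertex -0.527 0.602 1.637
endloop
endfacet
facet normal 0.741 -0.014 -0.672
outer loop
vertex 0.864 -0.548 2.192
vertex 0.095 -0.34 1.34
vertex 0.611 0.55 1.891
endloop
endfacet

endsolid
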